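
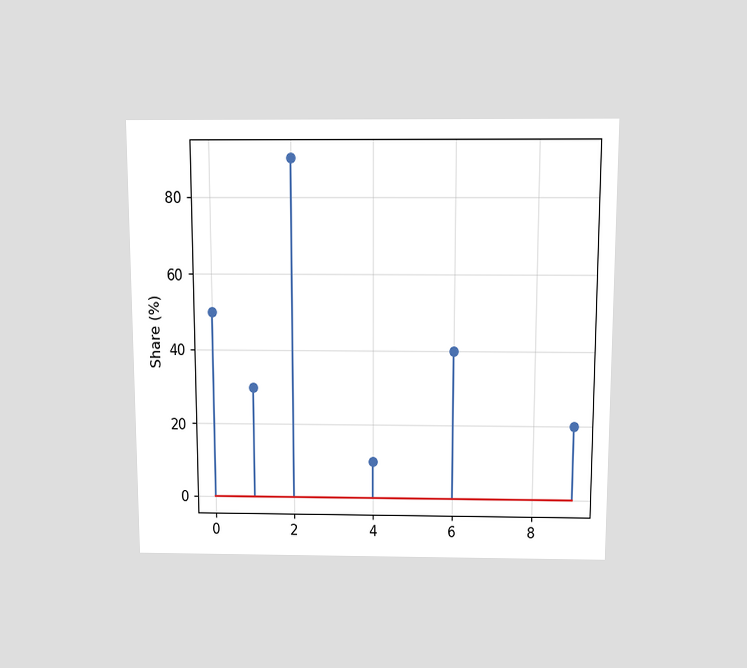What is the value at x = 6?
The chart is viewed slightly from above. The stem at x=6 reaches 40%.

40%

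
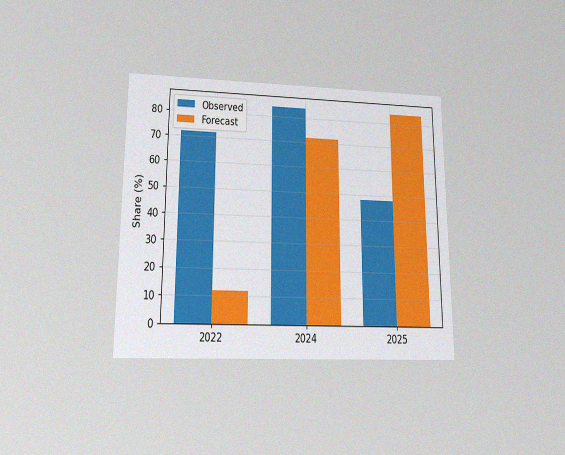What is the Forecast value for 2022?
The chart is viewed slightly from below, with some photo noise. The Forecast bar at 2022 reaches 12% on the y-axis.

12%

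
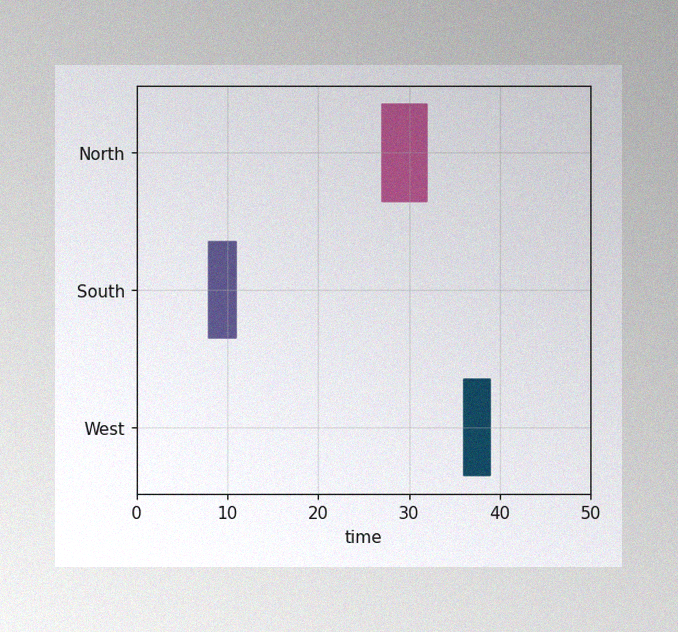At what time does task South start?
The image has some photo noise and uneven lighting. The South bar begins at t=8.

8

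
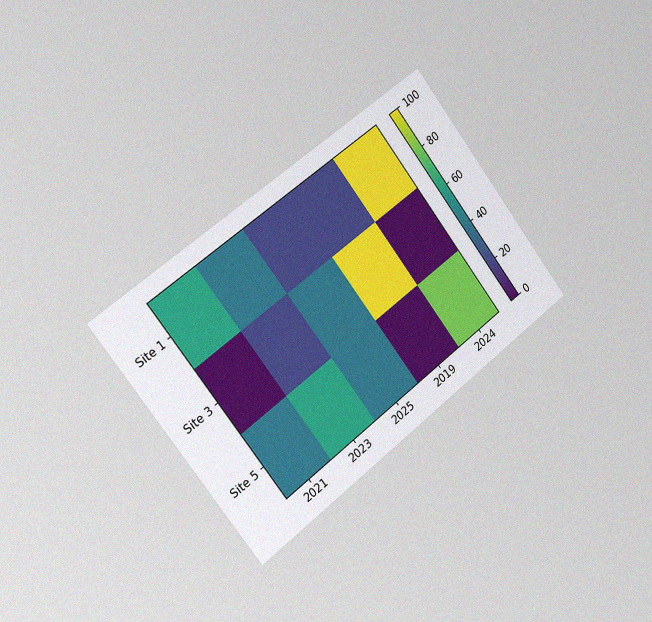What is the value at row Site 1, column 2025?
20

The chart is tilted about 37° counter-clockwise and viewed slightly from the left, with some photo noise. Matching cell (Site 1, 2025) against the colorbar gives 20.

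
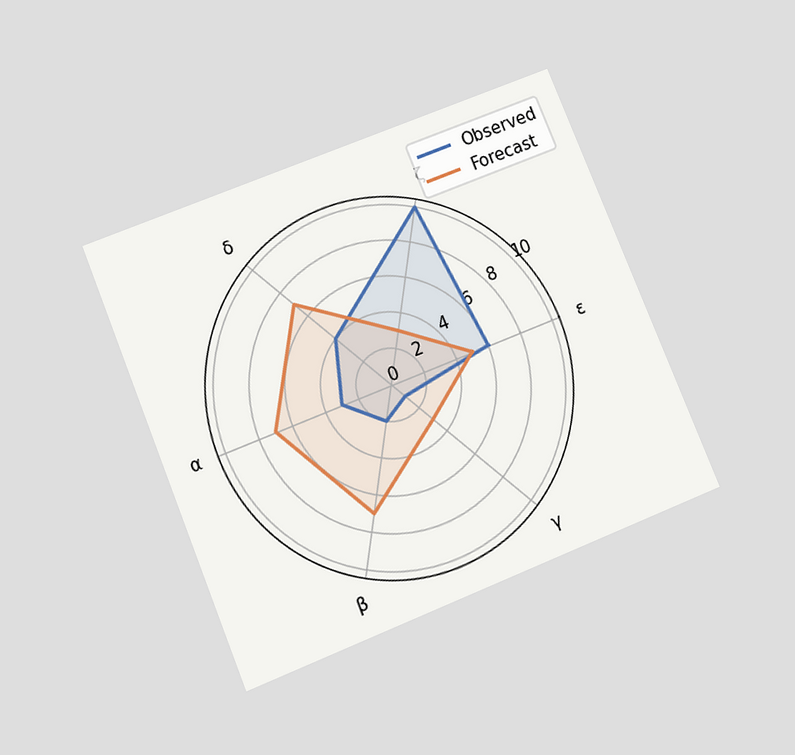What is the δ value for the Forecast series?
The chart is tilted about 22° counter-clockwise and viewed slightly from below. On the δ axis, Forecast reaches 7.

7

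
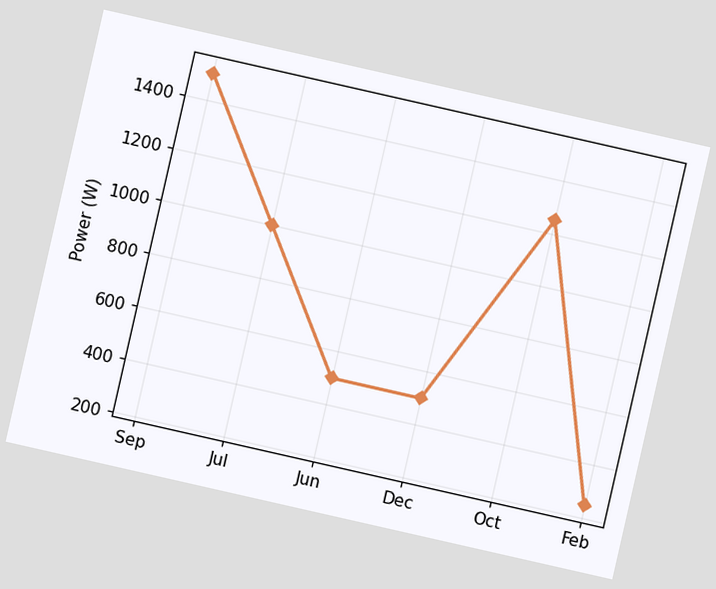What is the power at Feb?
250W

The chart is tilted about 13° clockwise. At Feb, the line is at 250W.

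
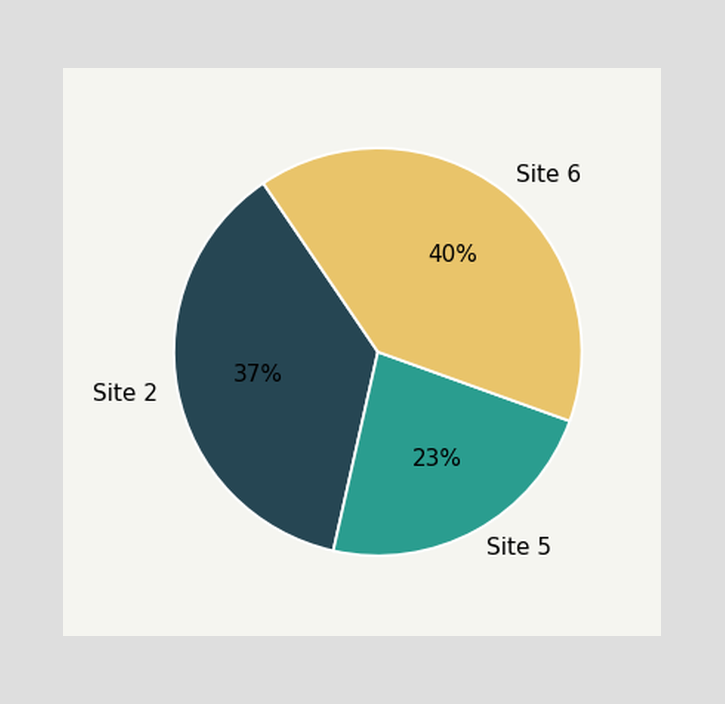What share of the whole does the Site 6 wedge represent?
40%

The Site 6 slice takes up 40% of the pie.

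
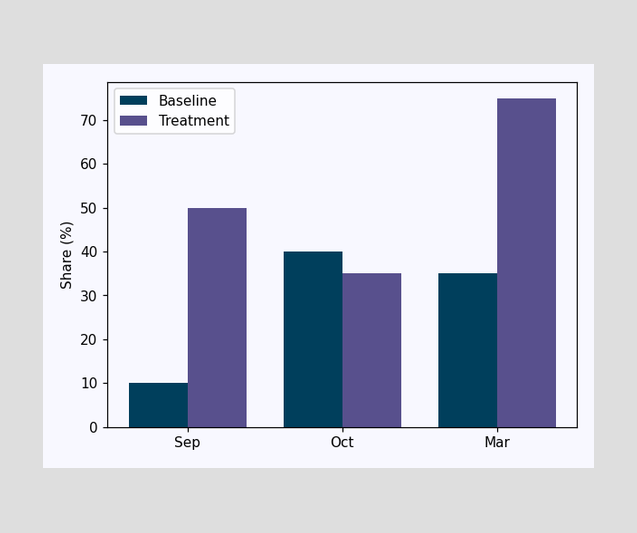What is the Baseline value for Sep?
The Baseline bar at Sep reaches 10% on the y-axis.

10%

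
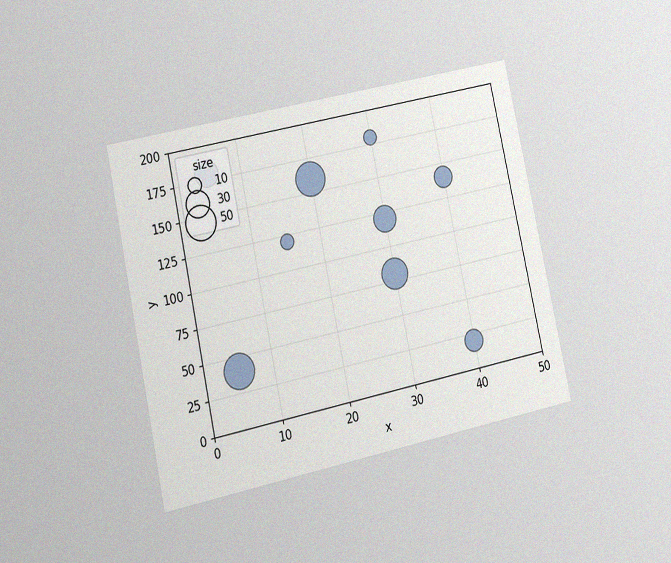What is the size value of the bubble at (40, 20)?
The chart is tilted about 12° counter-clockwise and viewed at a slight angle, with some photo noise. Matching the bubble at (40, 20) against the size legend gives 20.

20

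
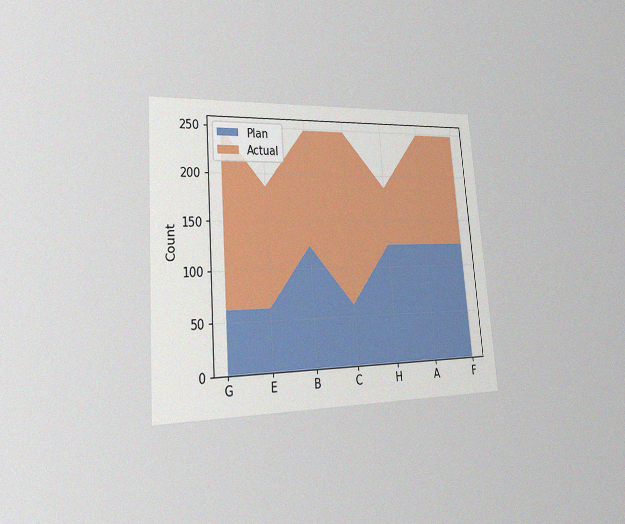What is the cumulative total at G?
The chart is tilted about 5° counter-clockwise and viewed slightly from the left, with some photo noise. The stacked total at G reaches 248.

248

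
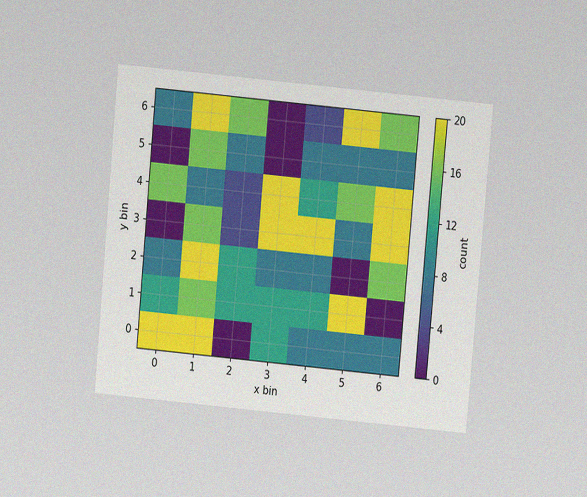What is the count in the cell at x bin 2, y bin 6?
16

The chart is tilted about 5° clockwise and viewed at a slight angle, with some photo noise. Matching the cell (2, 6) against the colorbar gives 16.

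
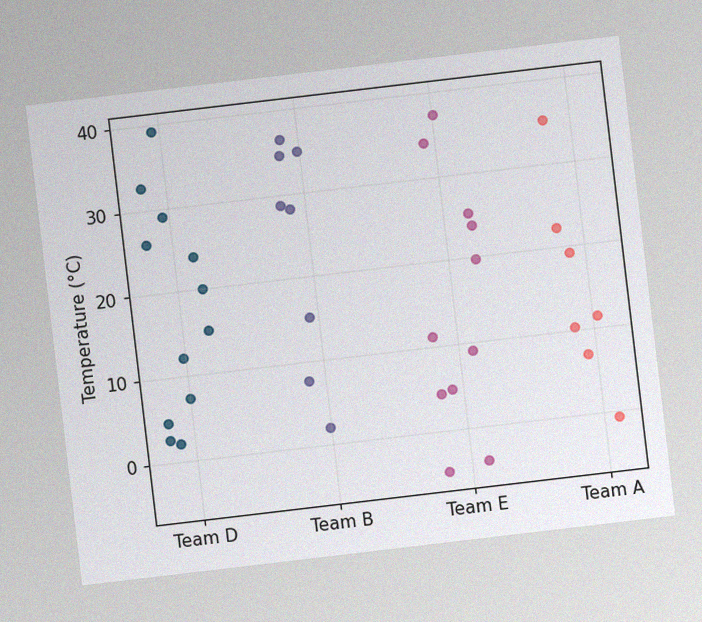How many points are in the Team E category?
The chart is tilted about 7° counter-clockwise, with some photo noise. Counting the markers in the Team E column gives 11.

11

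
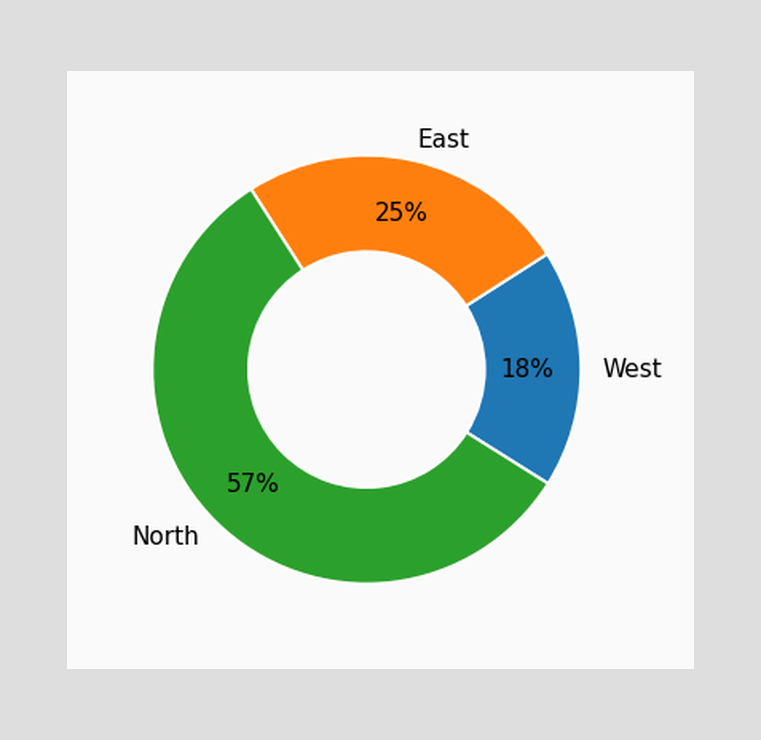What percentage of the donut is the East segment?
25%

The East segment takes up 25% of the ring.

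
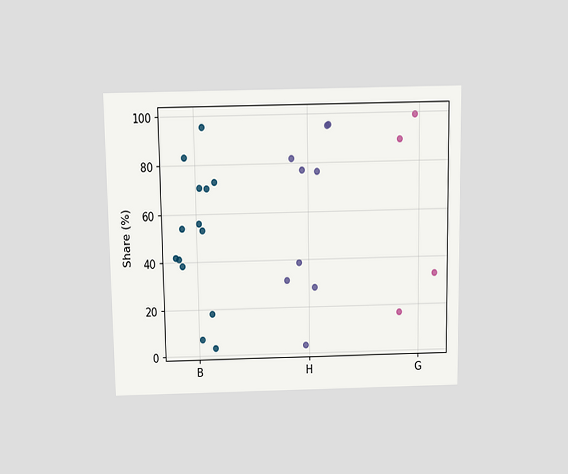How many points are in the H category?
The chart is viewed slightly from above. Counting the markers in the H column gives 9.

9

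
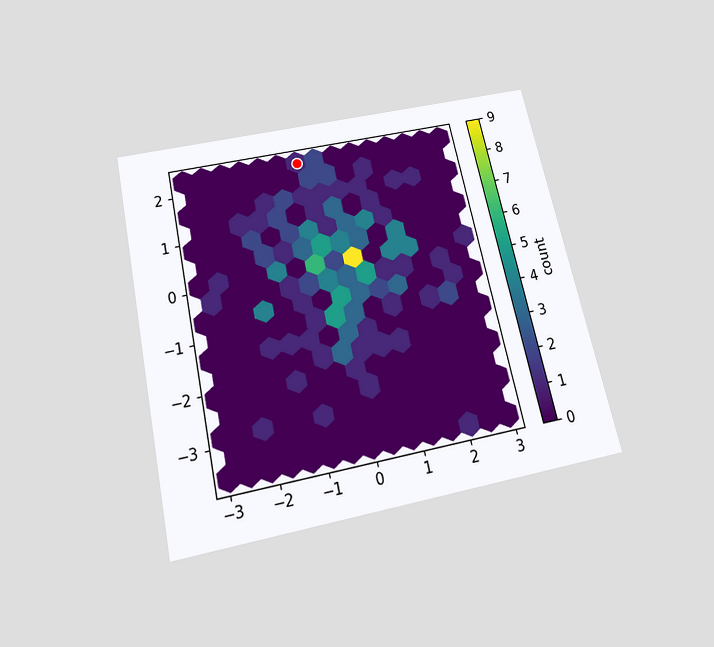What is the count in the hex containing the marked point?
1

The chart is tilted about 12° counter-clockwise and viewed slightly from below. The marked hex reads 1 on the colorbar.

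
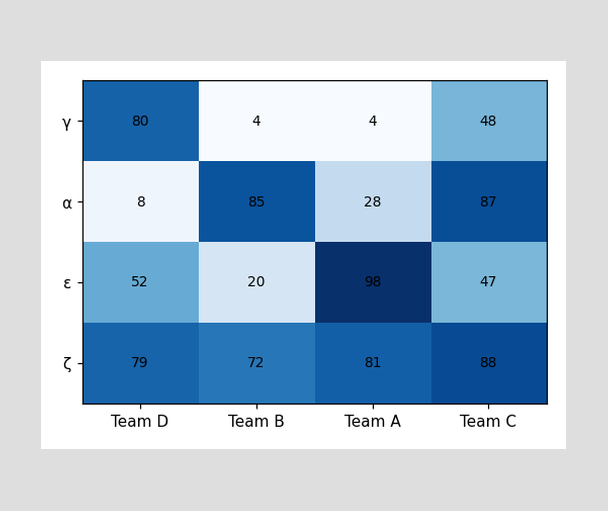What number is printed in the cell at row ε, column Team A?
98

The (ε, Team A) cell reads 98.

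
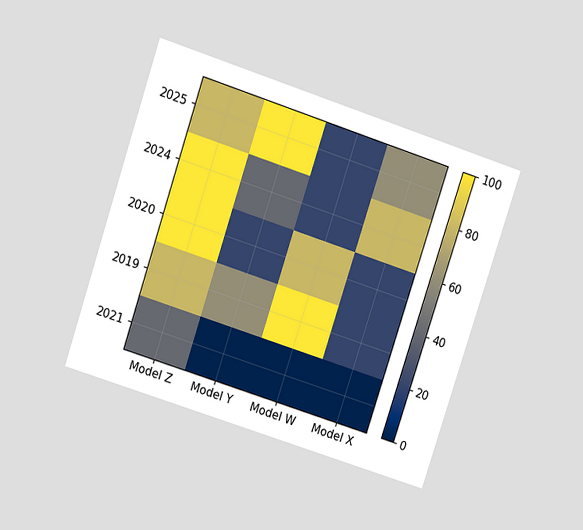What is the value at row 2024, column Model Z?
100

The chart is tilted about 18° clockwise and viewed at a slight angle. Matching cell (2024, Model Z) against the colorbar gives 100.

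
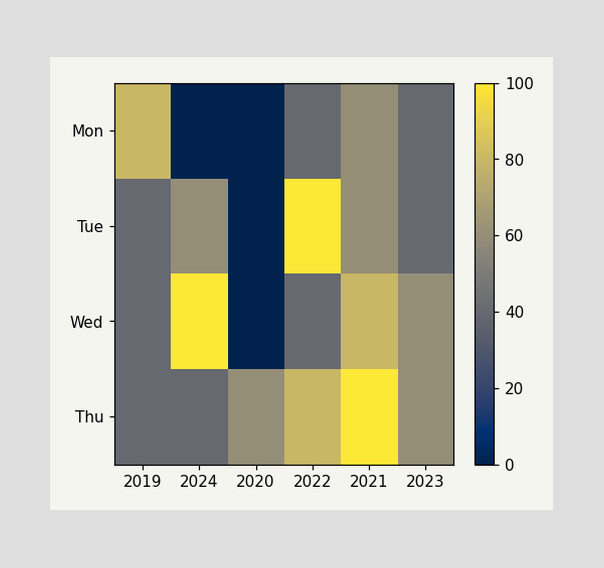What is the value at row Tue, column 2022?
Matching cell (Tue, 2022) against the colorbar gives 100.

100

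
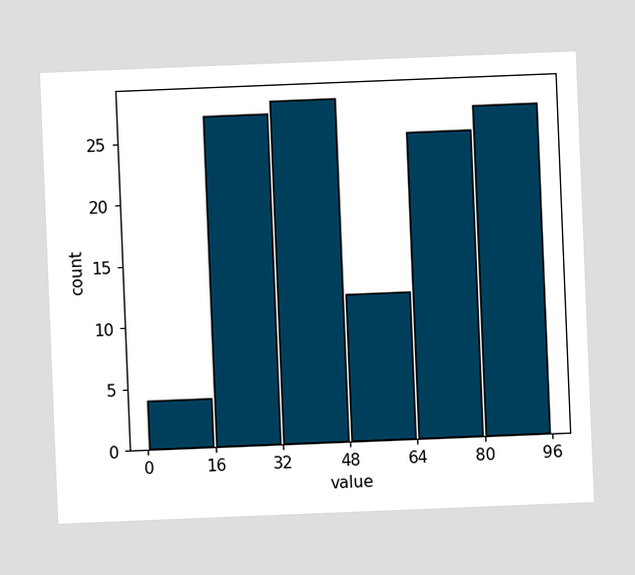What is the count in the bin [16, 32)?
The chart is tilted about 2° counter-clockwise. The [16, 32) bin has height 27.

27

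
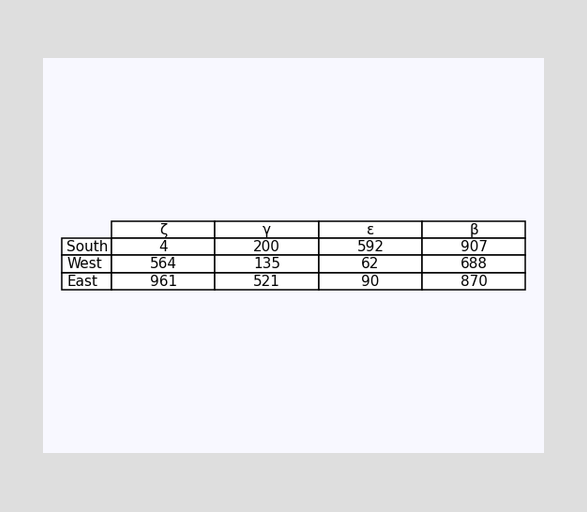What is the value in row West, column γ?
The (West, γ) cell reads 135.

135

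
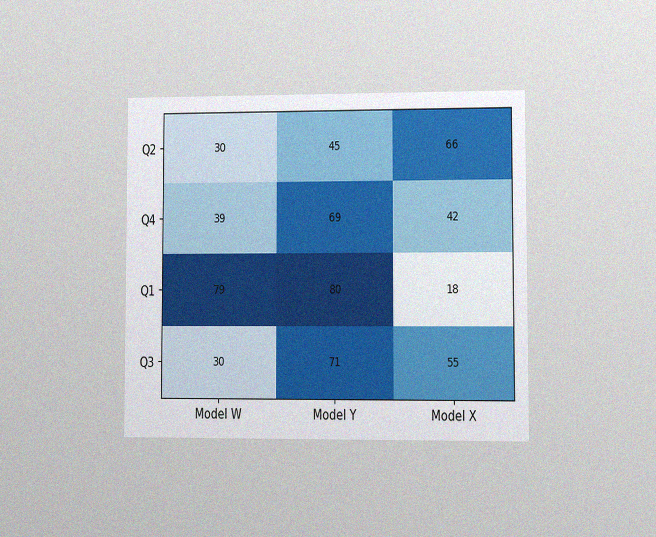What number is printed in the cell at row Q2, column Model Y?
45

The chart is viewed at a slight angle, with some photo noise. The (Q2, Model Y) cell reads 45.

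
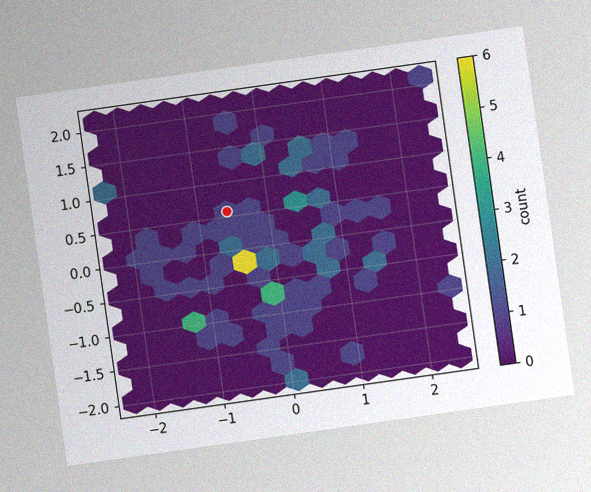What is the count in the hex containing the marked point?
1

The chart is tilted about 8° counter-clockwise, with some photo noise. The marked hex reads 1 on the colorbar.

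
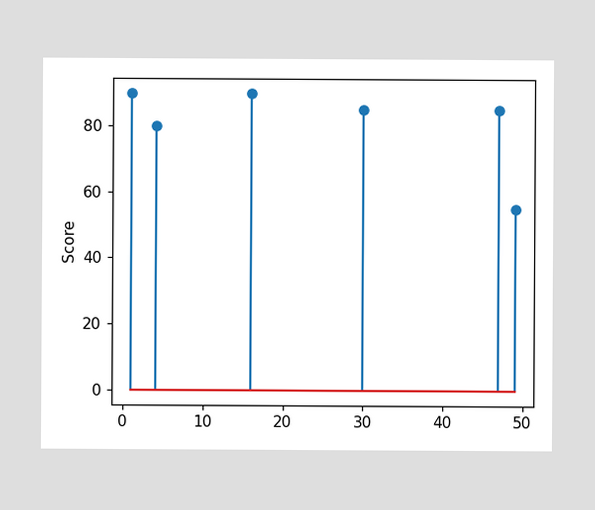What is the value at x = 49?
55

The stem at x=49 reaches 55.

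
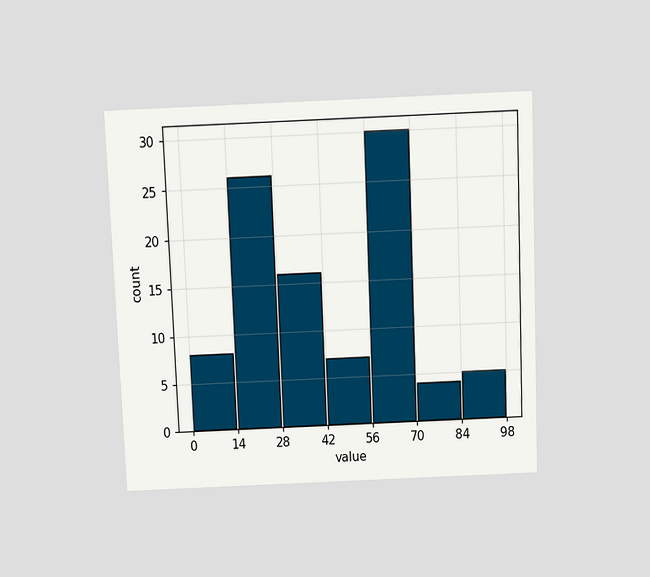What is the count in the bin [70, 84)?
The chart is tilted about 2° counter-clockwise and viewed slightly from above. The [70, 84) bin has height 4.

4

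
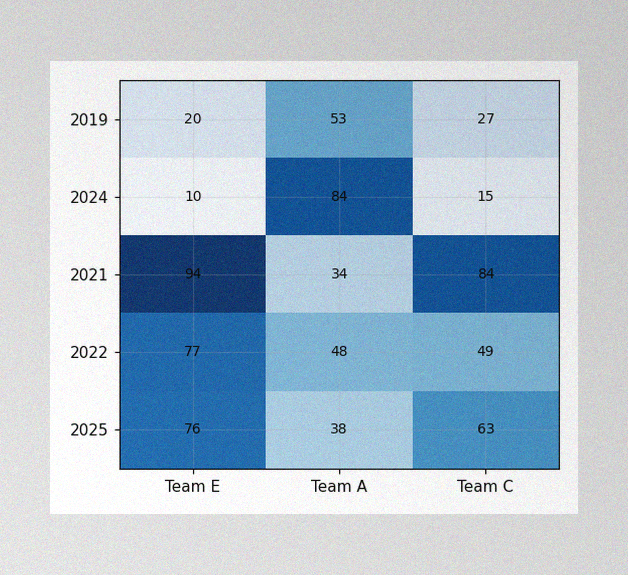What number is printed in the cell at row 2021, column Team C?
The image has some photo noise and uneven lighting. The (2021, Team C) cell reads 84.

84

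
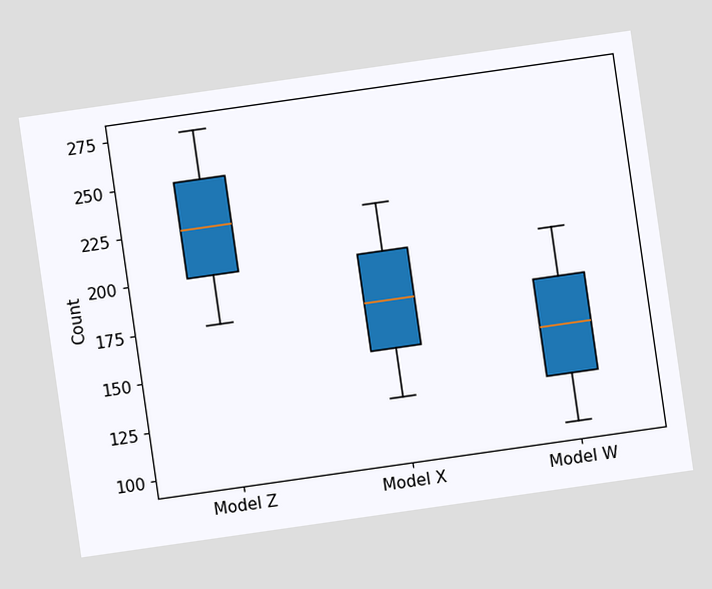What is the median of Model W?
150

The chart is tilted about 8° counter-clockwise. The median line in the Model W box sits at 150.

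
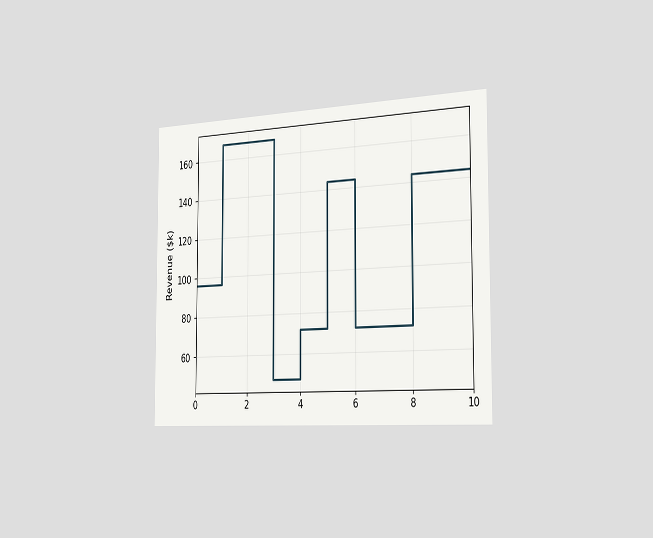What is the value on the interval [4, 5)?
$72k

The chart is viewed slightly from the right. On [4, 5) the step sits at $72k.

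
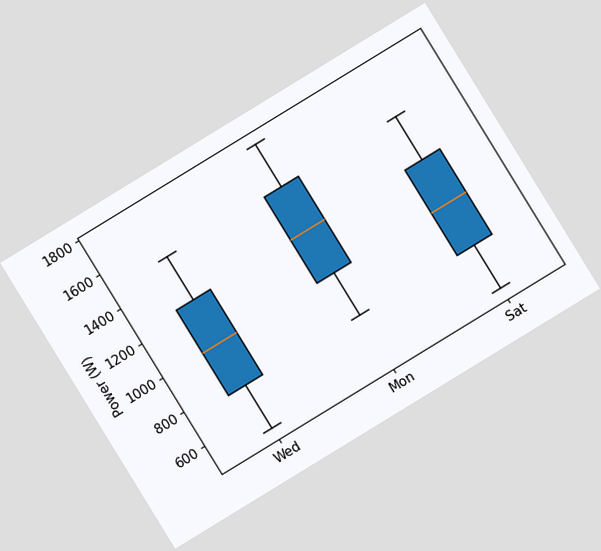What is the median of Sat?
1000W

The chart is tilted about 31° counter-clockwise. The median line in the Sat box sits at 1000W.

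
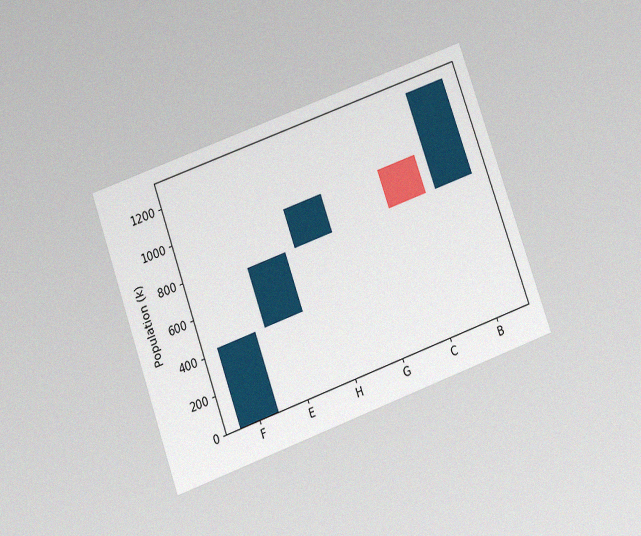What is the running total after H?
The chart is tilted about 20° counter-clockwise and viewed slightly from below, with some photo noise. After H the running total reaches 954k.

954k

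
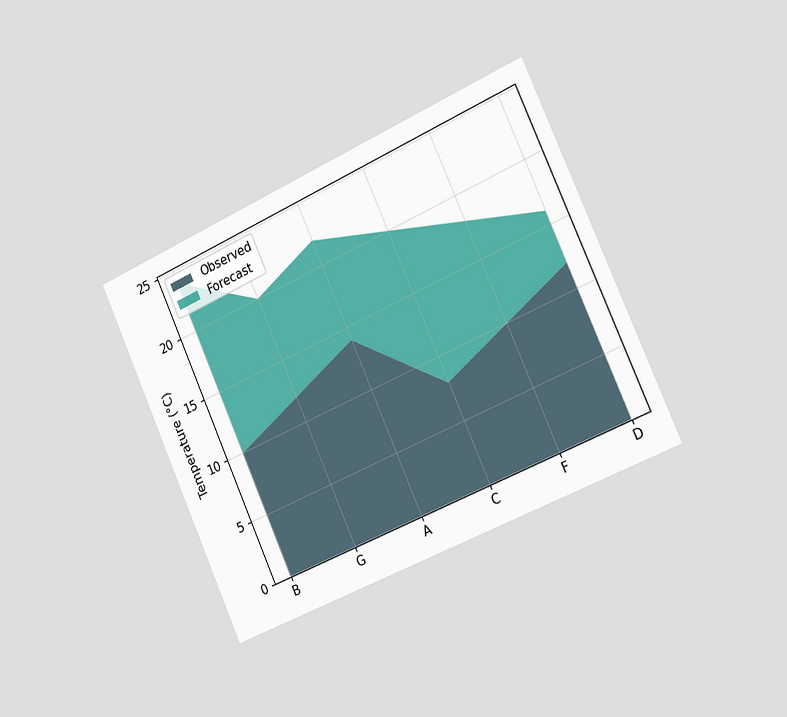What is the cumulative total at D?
The chart is tilted about 24° counter-clockwise and viewed slightly from the right. The stacked total at D reaches 16°C.

16°C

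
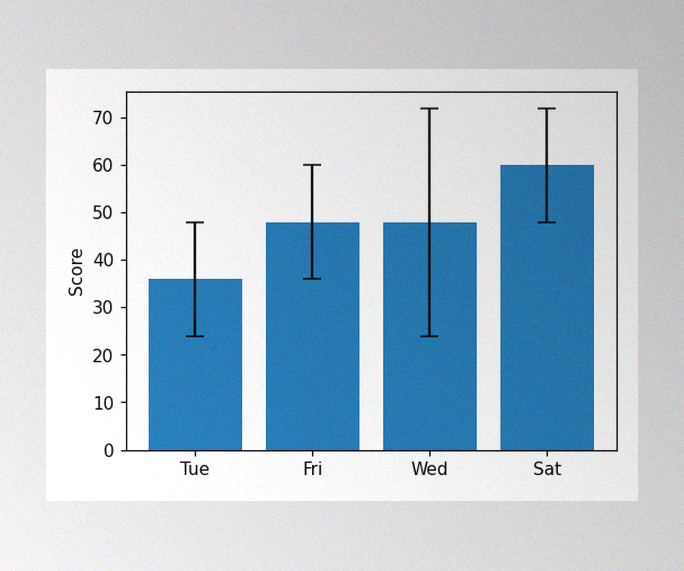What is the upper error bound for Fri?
The image has some photo noise and uneven lighting. The Fri bar's upper whisker reaches 60.

60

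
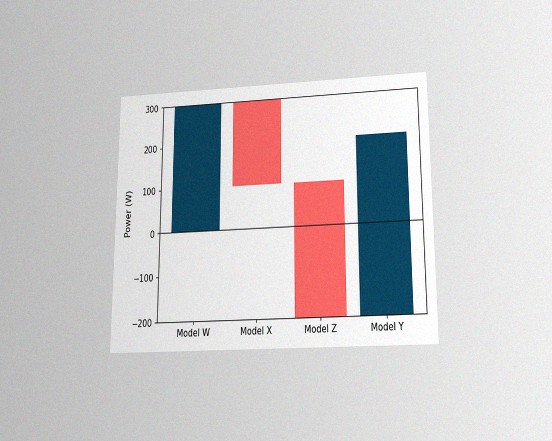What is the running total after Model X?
The chart is viewed slightly from below, with some photo noise. After Model X the running total reaches 100W.

100W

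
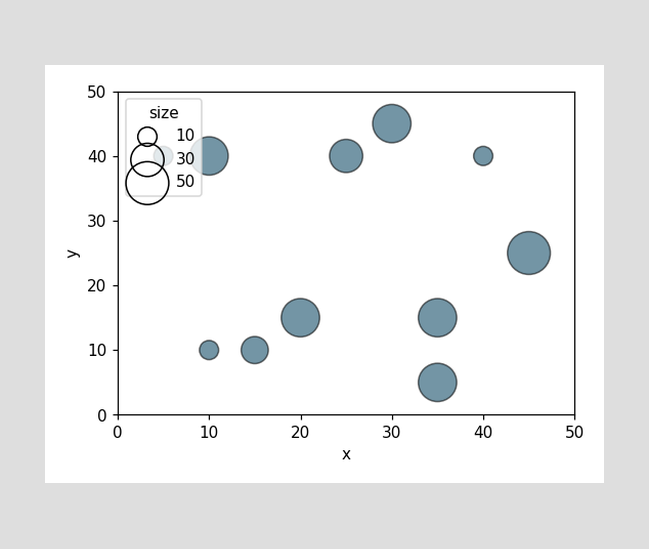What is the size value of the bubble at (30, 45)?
40

Matching the bubble at (30, 45) against the size legend gives 40.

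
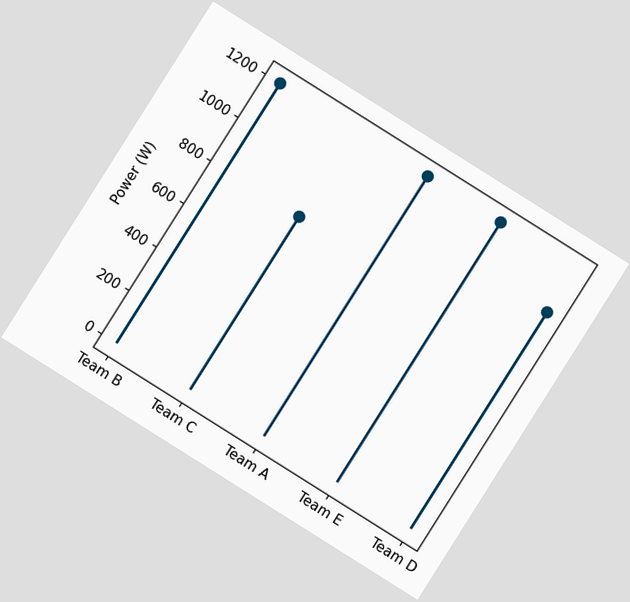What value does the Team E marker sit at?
1200W

The chart is tilted about 32° clockwise. The Team E marker sits at 1200W.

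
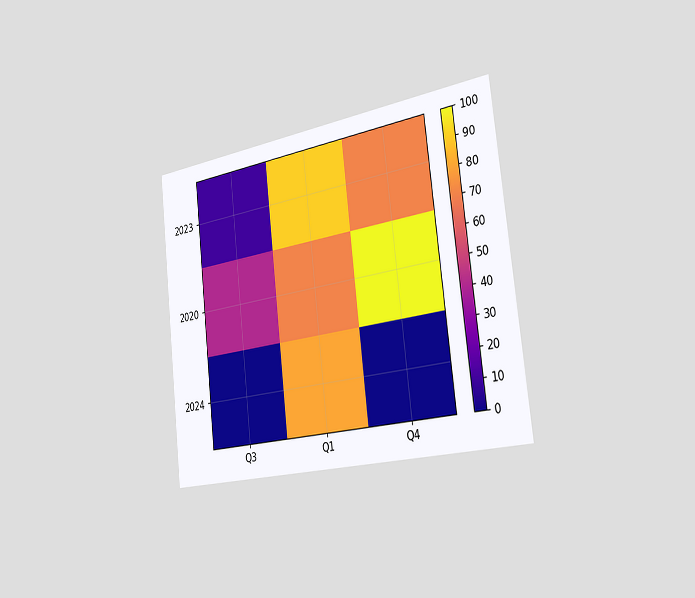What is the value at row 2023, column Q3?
10

The chart is tilted about 7° counter-clockwise and viewed slightly from the right. Matching cell (2023, Q3) against the colorbar gives 10.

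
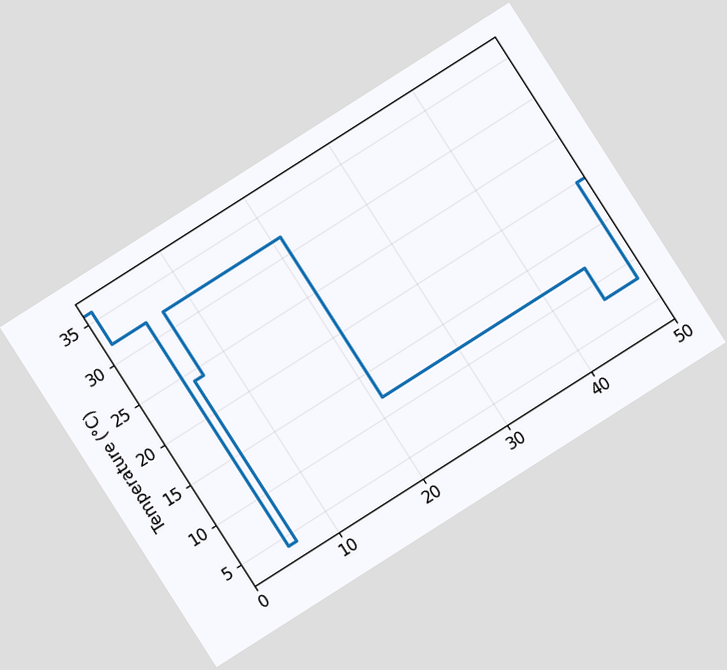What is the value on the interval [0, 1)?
The chart is tilted about 33° counter-clockwise. On [0, 1) the step sits at 36°C.

36°C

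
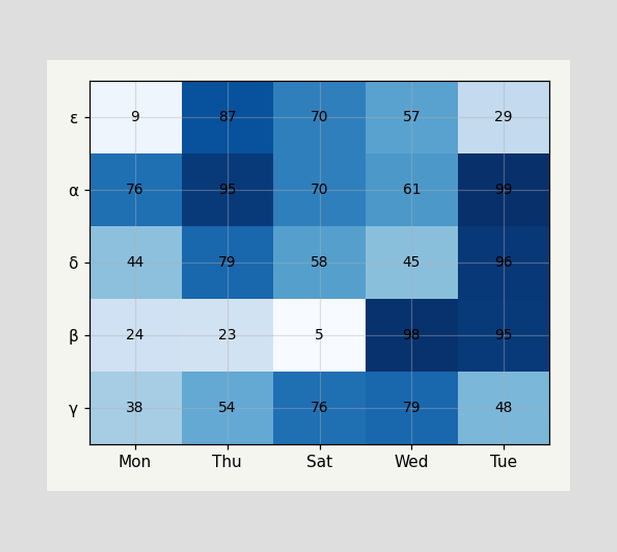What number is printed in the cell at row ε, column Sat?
The (ε, Sat) cell reads 70.

70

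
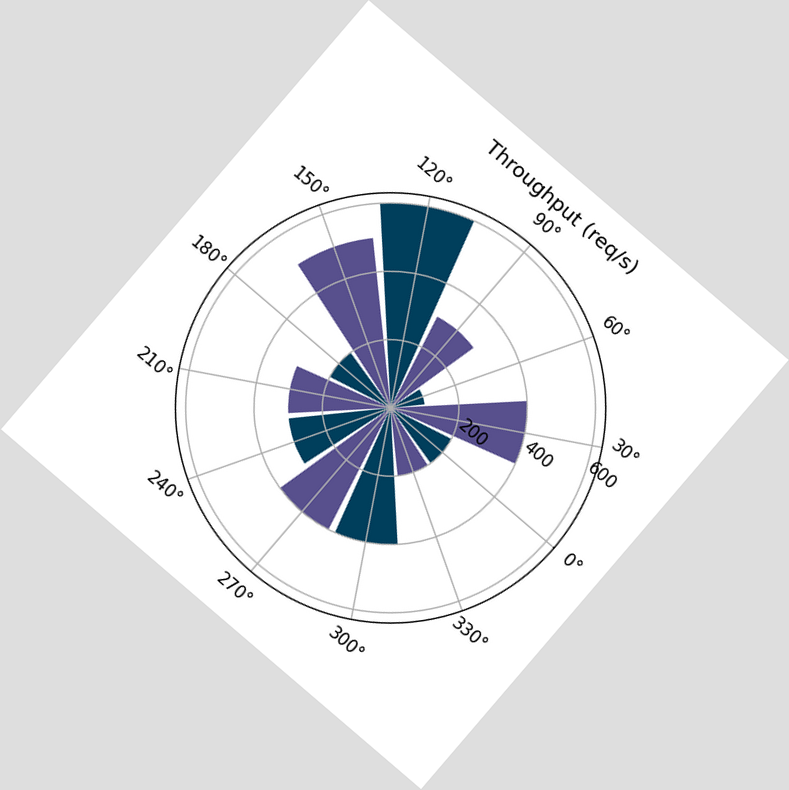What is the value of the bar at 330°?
200req/s

The chart is tilted about 41° clockwise. The bar at 330° reaches 200req/s on the radial axis.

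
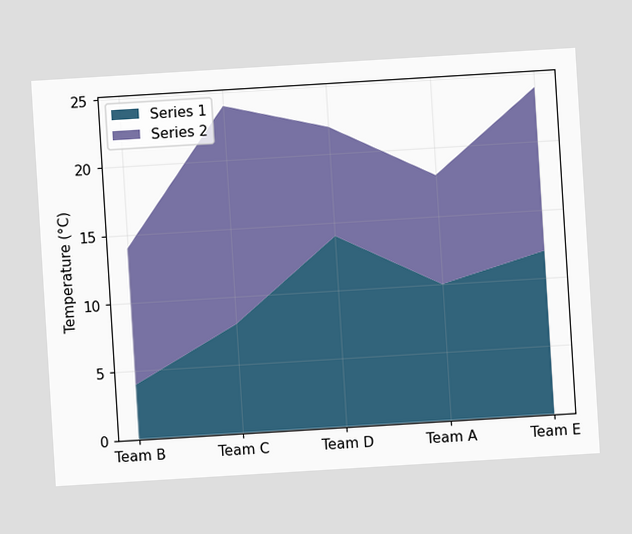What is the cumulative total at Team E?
The chart is tilted about 3° counter-clockwise. The stacked total at Team E reaches 24°C.

24°C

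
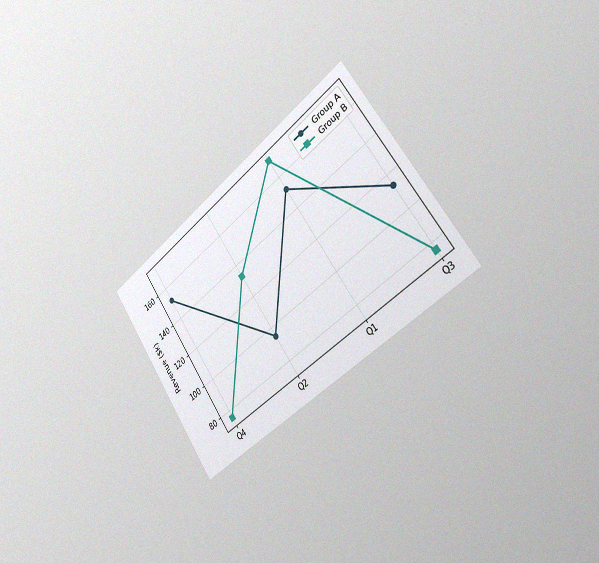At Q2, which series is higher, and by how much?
Group B, by $38k

The chart is tilted about 36° counter-clockwise and viewed slightly from the right, with some photo noise. At Q2, Group B sits above the other line by $38k.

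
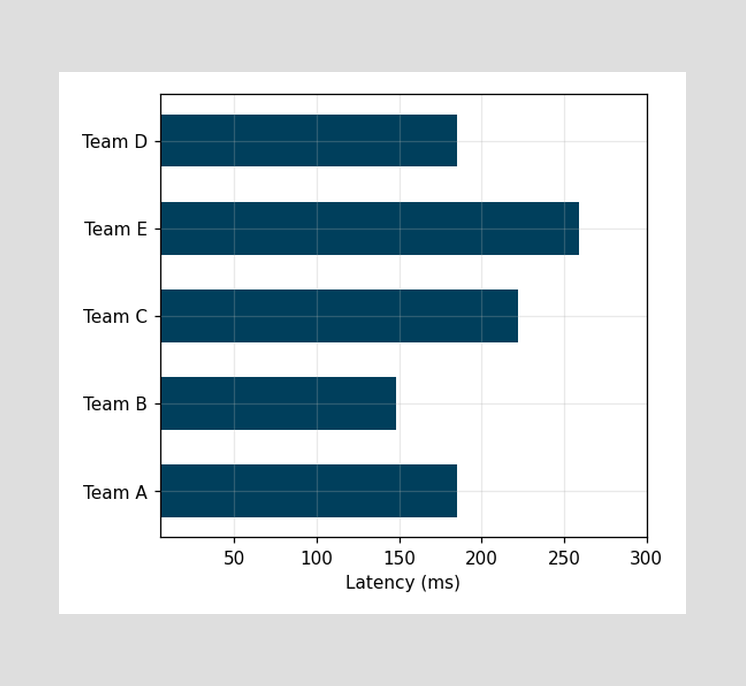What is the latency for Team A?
Reading along the chart's x-axis, the Team A bar reaches 185ms.

185ms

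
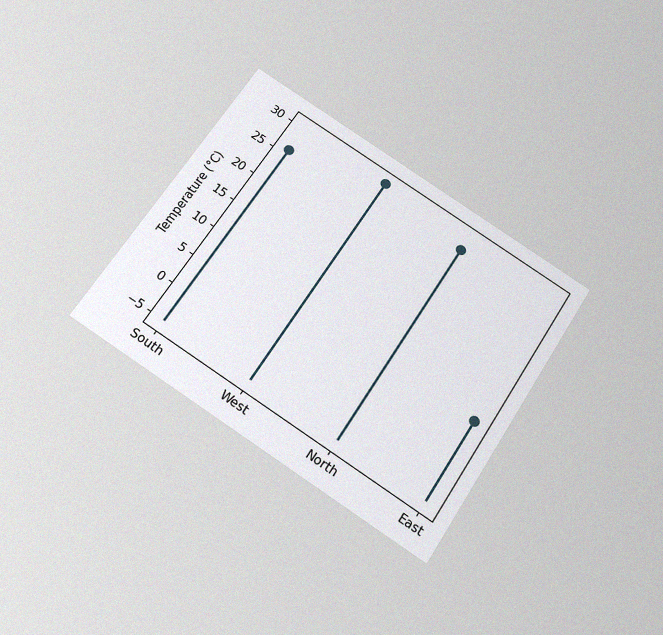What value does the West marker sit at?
The chart is tilted about 32° clockwise and viewed slightly from below, with some photo noise. The West marker sits at 30°C.

30°C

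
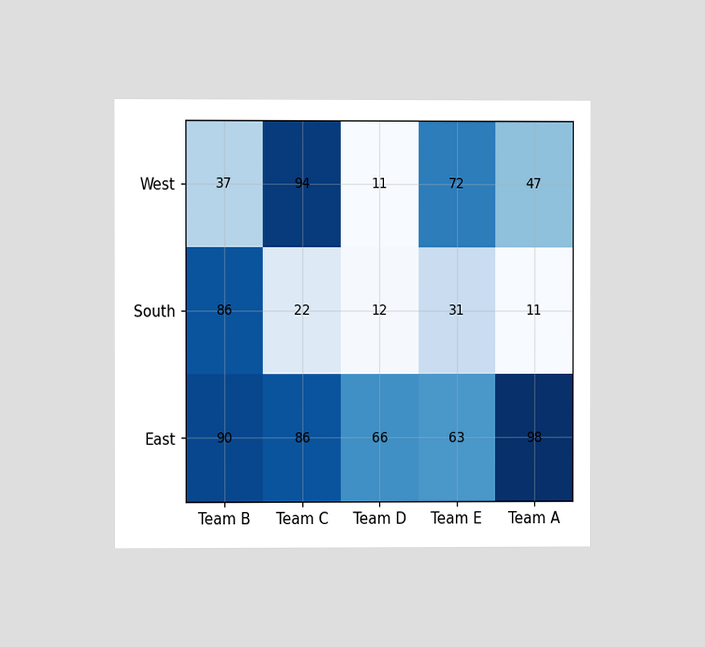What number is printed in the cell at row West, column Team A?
The chart is viewed at a slight angle. The (West, Team A) cell reads 47.

47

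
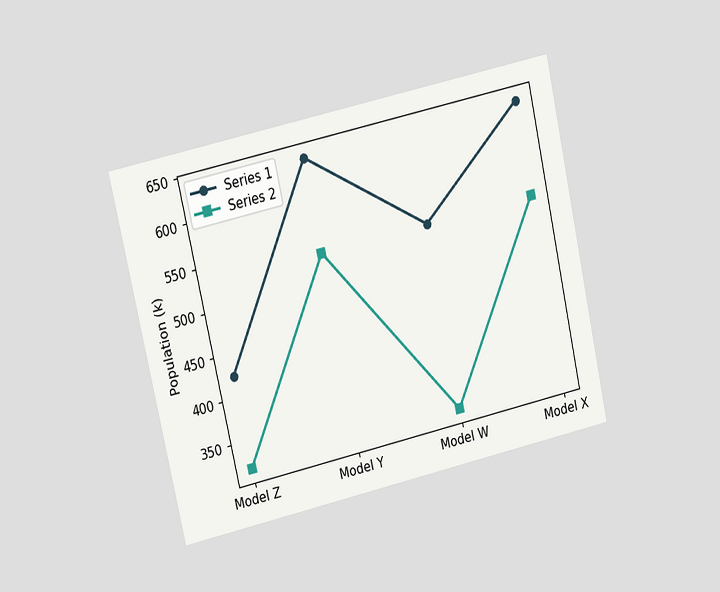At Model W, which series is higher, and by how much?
The chart is tilted about 13° counter-clockwise and viewed at a slight angle. At Model W, Series 1 sits above the other line by 212k.

Series 1, by 212k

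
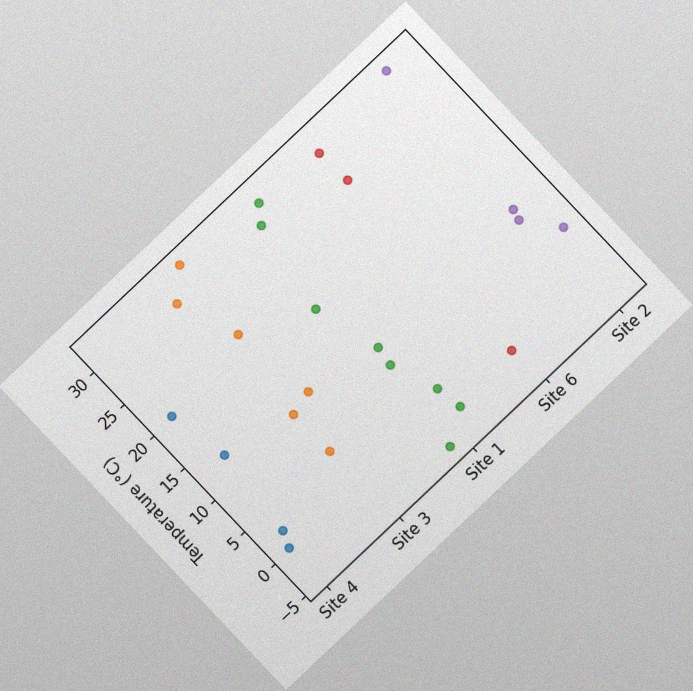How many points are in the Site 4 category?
The chart is tilted about 43° counter-clockwise, with some photo noise. Counting the markers in the Site 4 column gives 4.

4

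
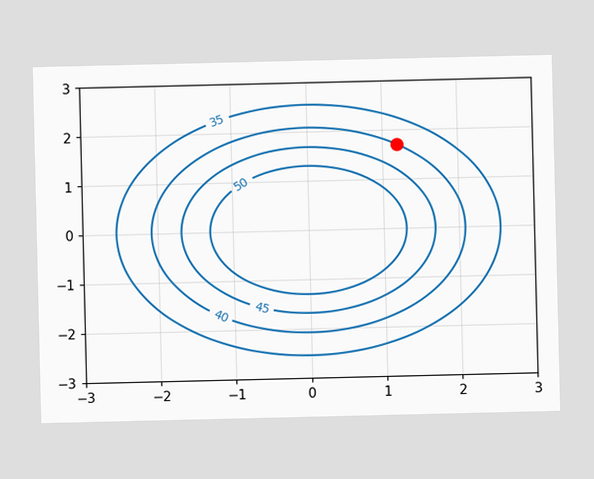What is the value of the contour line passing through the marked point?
40

The marked point sits on the contour labelled 40.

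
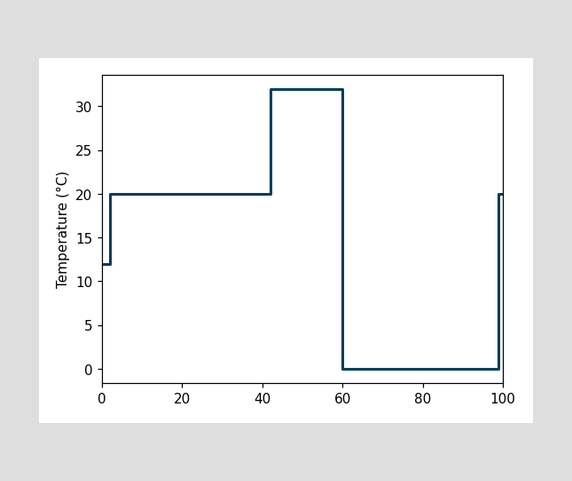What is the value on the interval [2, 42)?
20°C

On [2, 42) the step sits at 20°C.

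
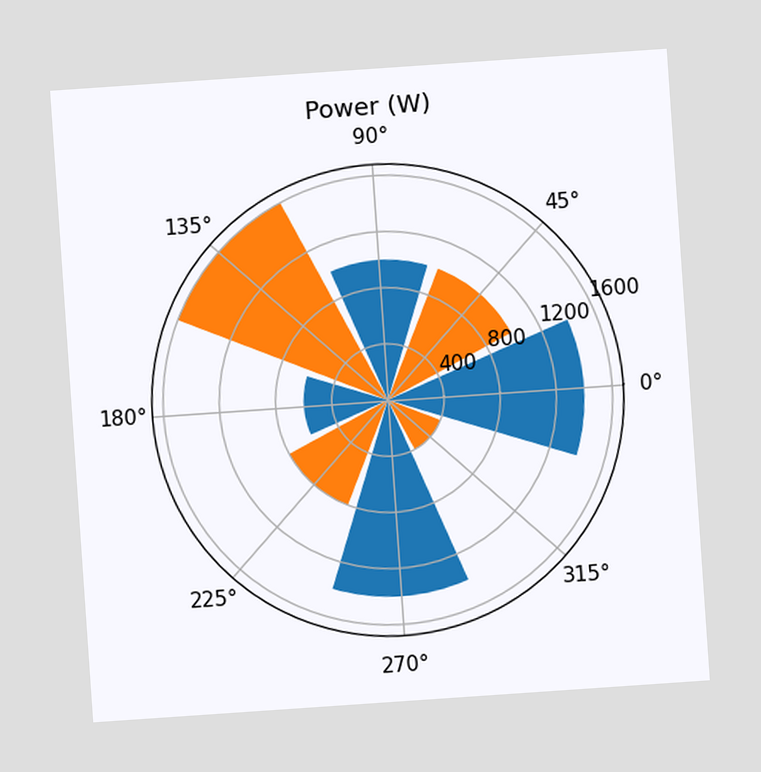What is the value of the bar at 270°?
1400W

The chart is tilted about 4° counter-clockwise. The bar at 270° reaches 1400W on the radial axis.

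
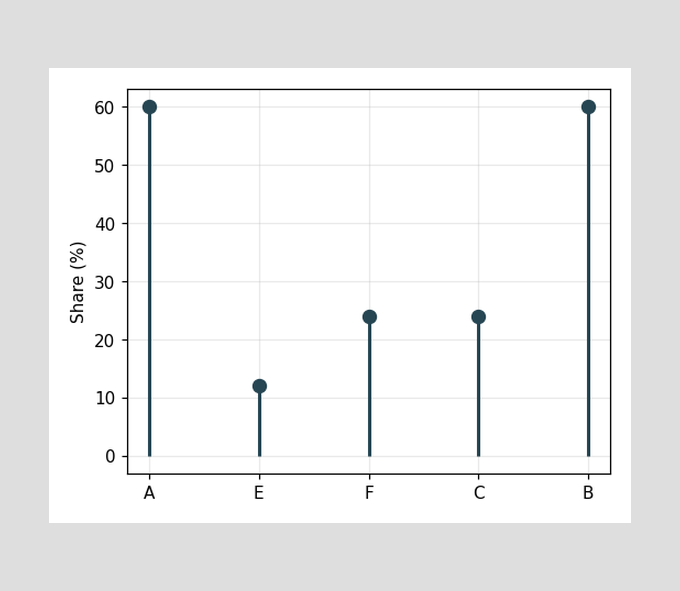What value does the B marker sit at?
60%

The B marker sits at 60%.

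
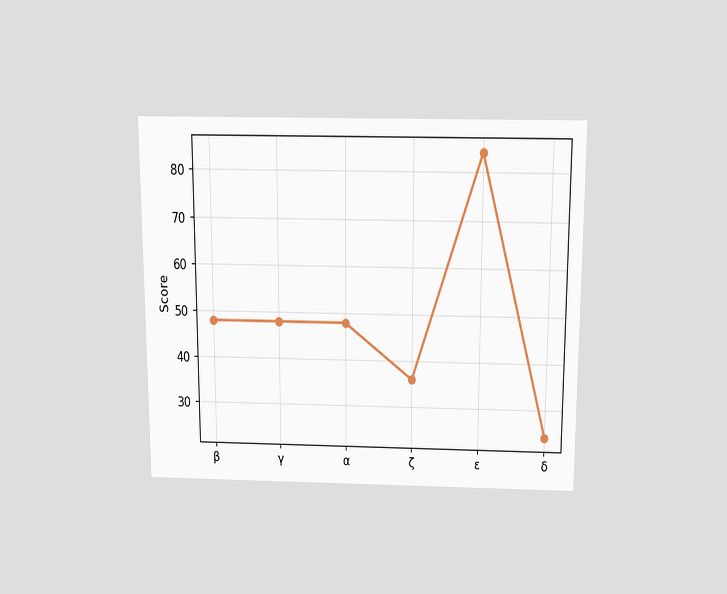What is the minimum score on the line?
The chart is viewed slightly from above. The lowest point is at δ, and reading across to the y-axis gives 24.

24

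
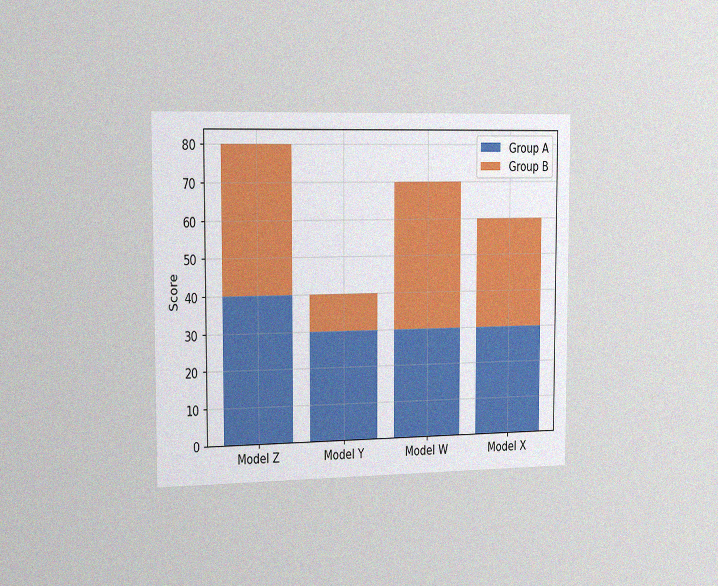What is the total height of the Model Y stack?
40

The chart is viewed slightly from the left, with some photo noise. The Model Y stack's top reaches 40 on the y-axis.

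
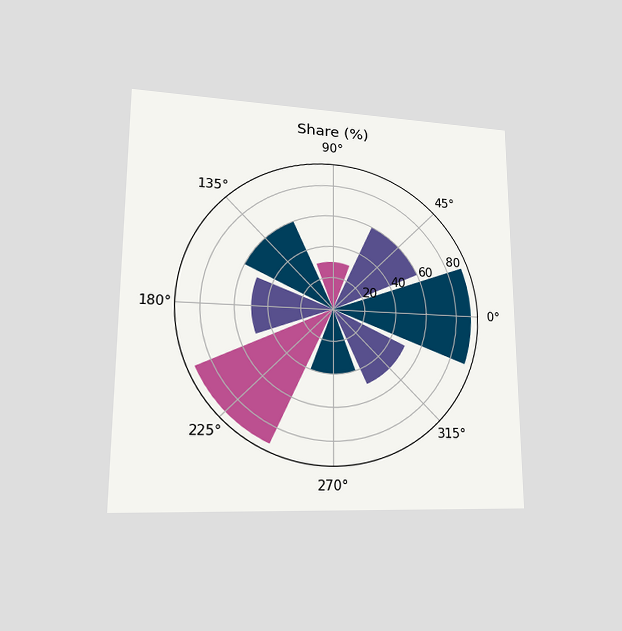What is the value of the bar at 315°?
The chart is viewed at a slight angle. The bar at 315° reaches 50% on the radial axis.

50%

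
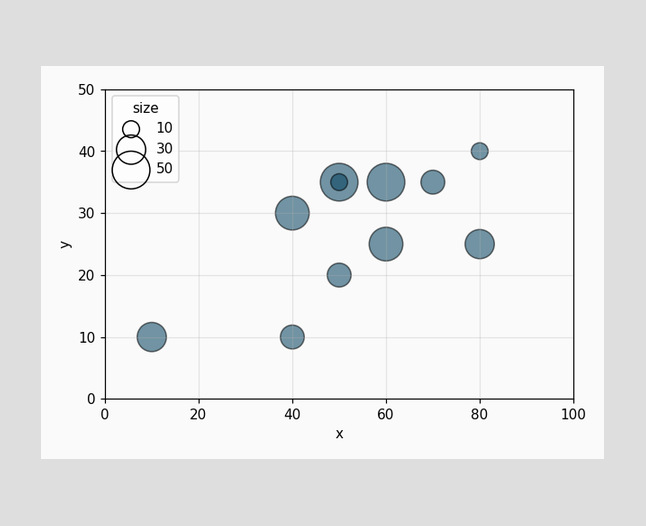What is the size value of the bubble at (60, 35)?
50

Matching the bubble at (60, 35) against the size legend gives 50.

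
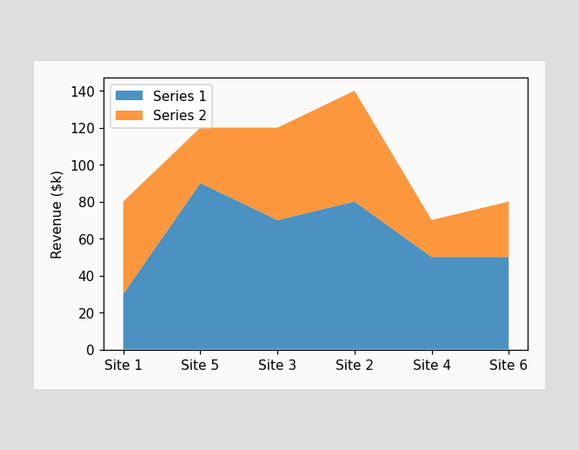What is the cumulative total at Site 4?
$70k

The stacked total at Site 4 reaches $70k.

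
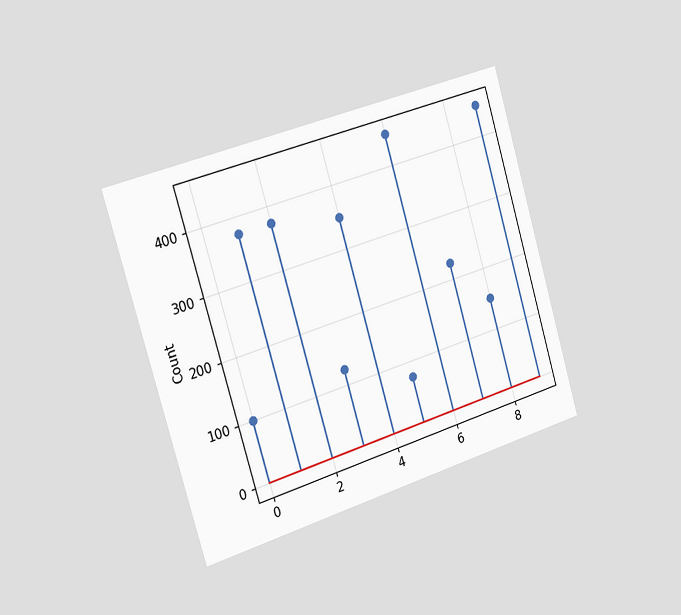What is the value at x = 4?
350

The chart is tilted about 17° counter-clockwise and viewed slightly from the left. The stem at x=4 reaches 350.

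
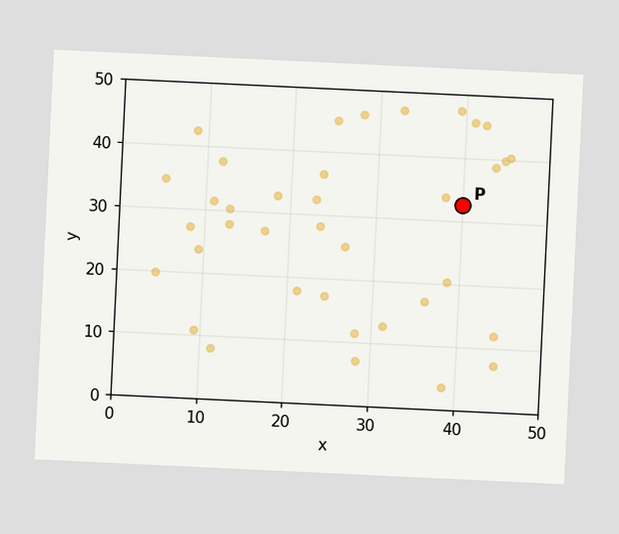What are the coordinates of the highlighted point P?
The chart is tilted about 3° clockwise. Following the gridlines from P to each axis, P sits at (40, 32.5).

(40, 32.5)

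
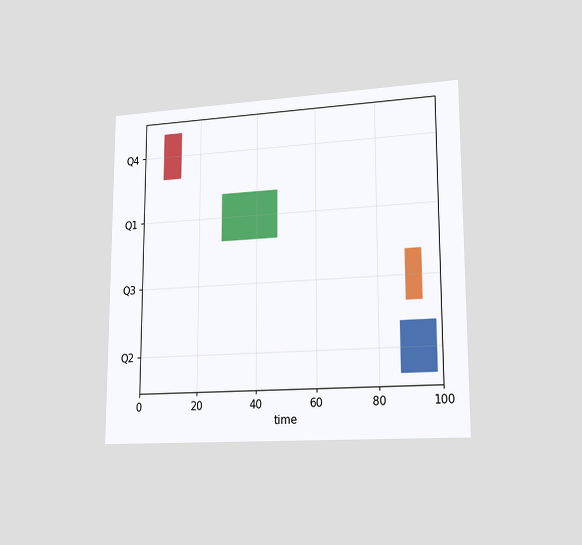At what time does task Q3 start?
89

The chart is viewed slightly from the right. The Q3 bar begins at t=89.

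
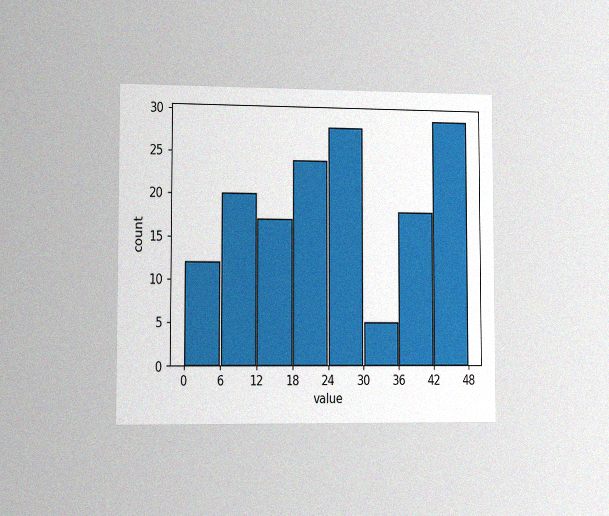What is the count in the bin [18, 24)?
24

The chart is viewed slightly from the left, with some photo noise. The [18, 24) bin has height 24.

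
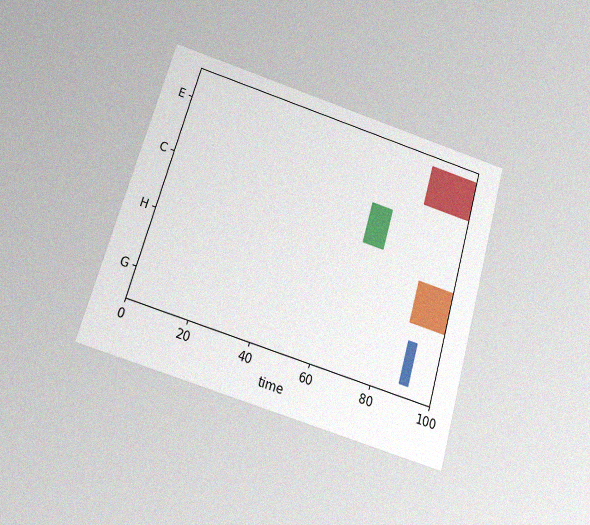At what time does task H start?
88

The chart is tilted about 16° clockwise and viewed slightly from below, with some photo noise. The H bar begins at t=88.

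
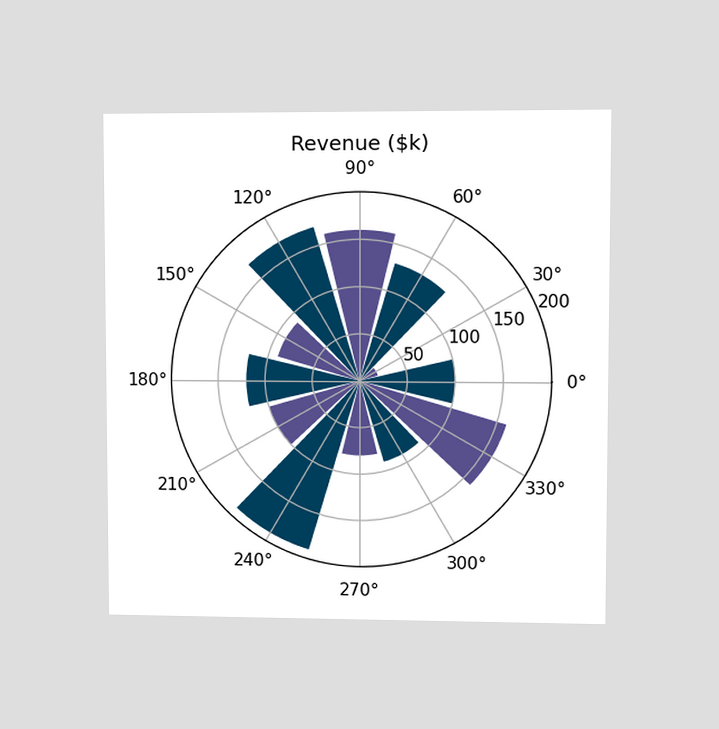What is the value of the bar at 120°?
$170k

The chart is viewed at a slight angle. The bar at 120° reaches $170k on the radial axis.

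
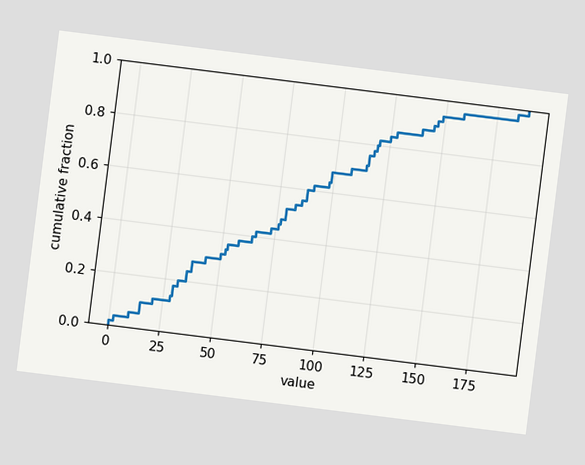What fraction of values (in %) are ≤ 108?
The chart is tilted about 7° clockwise. At x=108 the ECDF step is at 70%.

70%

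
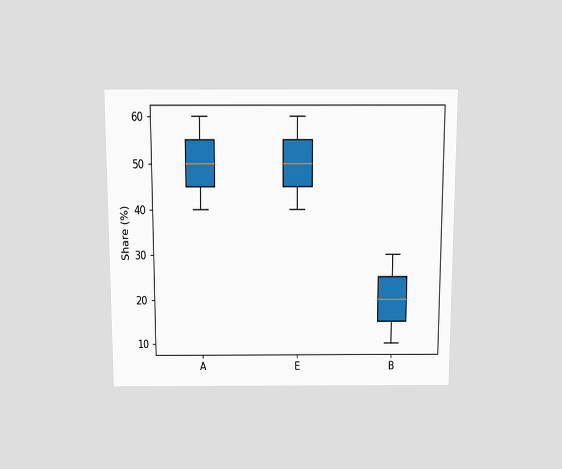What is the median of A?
The chart is viewed slightly from above. The median line in the A box sits at 50%.

50%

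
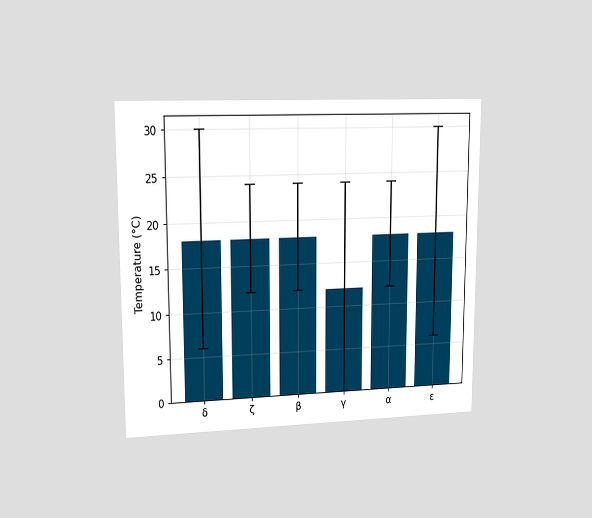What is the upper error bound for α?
The chart is viewed at a slight angle. The α bar's upper whisker reaches 24°C.

24°C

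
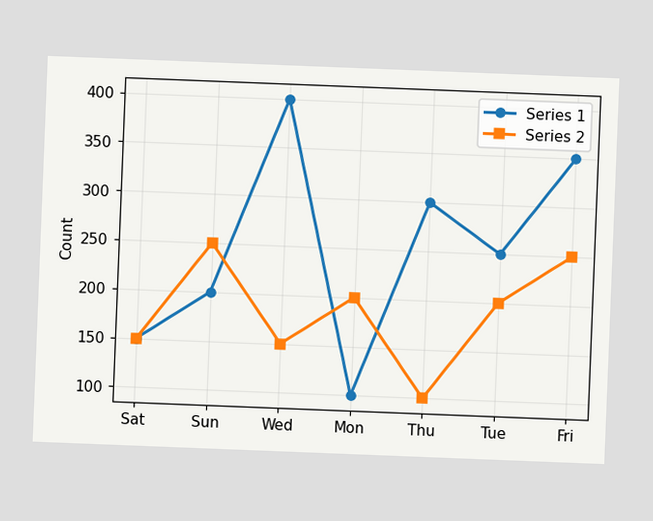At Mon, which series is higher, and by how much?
The chart is tilted about 2° clockwise. At Mon, Series 2 sits above the other line by 100.

Series 2, by 100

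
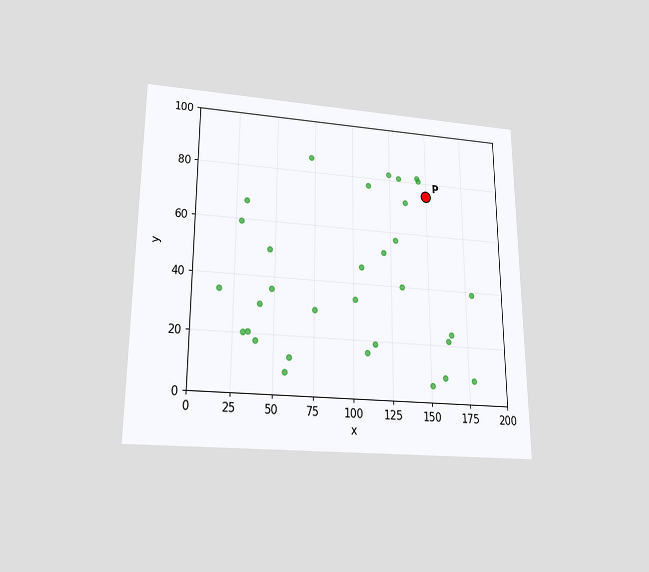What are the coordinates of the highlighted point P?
(150, 75)

The chart is viewed slightly from below. Following the gridlines from P to each axis, P sits at (150, 75).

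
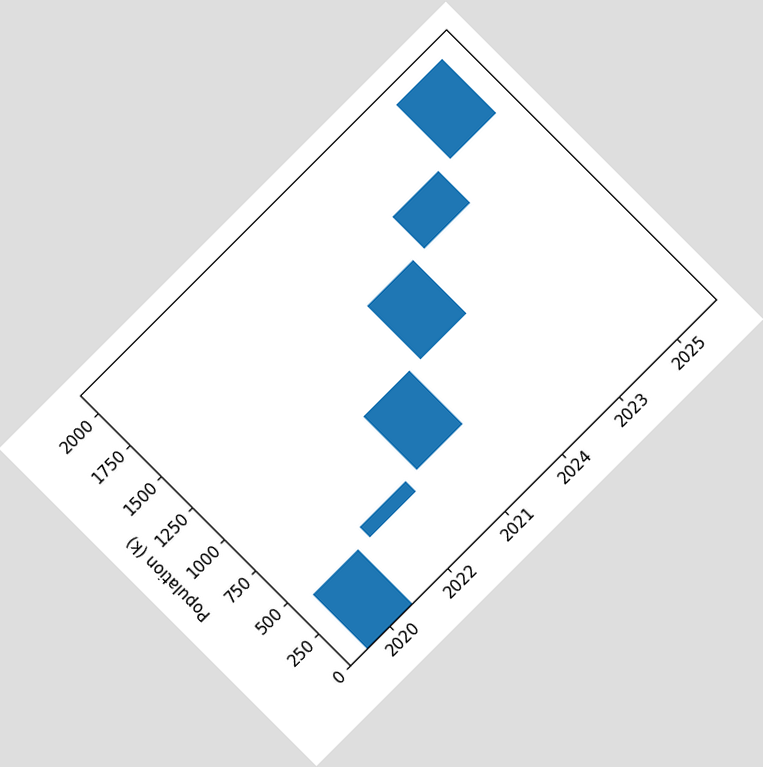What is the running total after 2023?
1615k

The chart is tilted about 45° counter-clockwise. After 2023 the running total reaches 1615k.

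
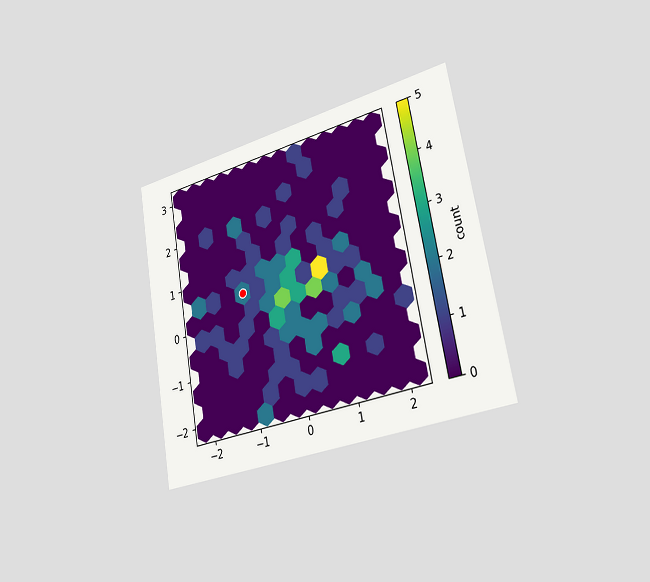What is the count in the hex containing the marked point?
The chart is tilted about 10° counter-clockwise and viewed slightly from the right. The marked hex reads 2 on the colorbar.

2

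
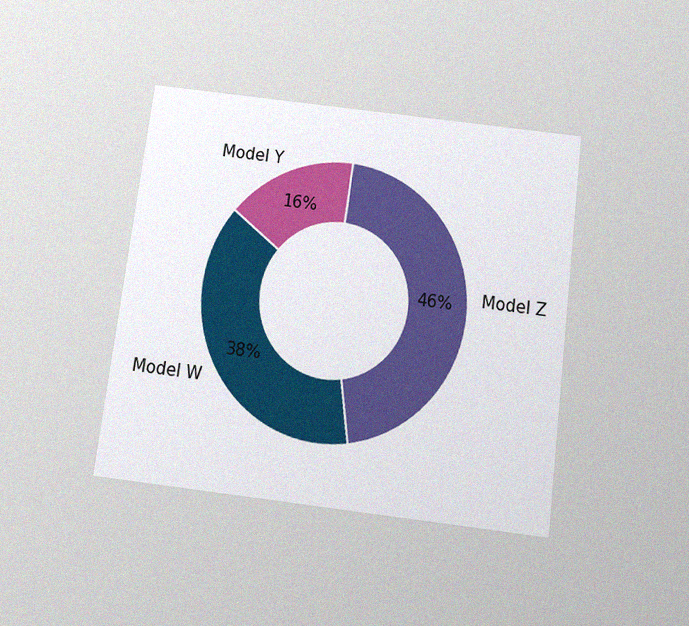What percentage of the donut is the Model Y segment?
The chart is tilted about 7° clockwise and viewed slightly from below, with some photo noise. The Model Y segment takes up 16% of the ring.

16%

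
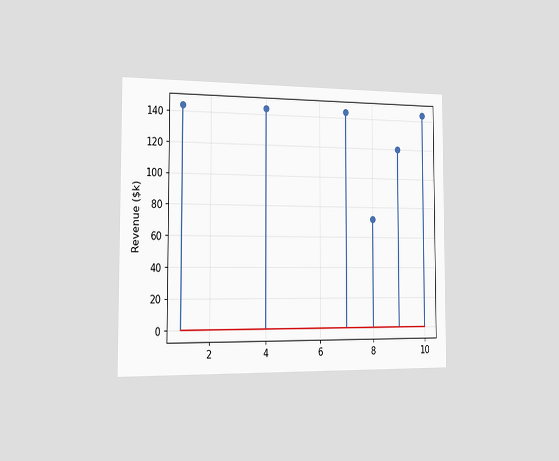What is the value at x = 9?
$120k

The chart is viewed slightly from the left. The stem at x=9 reaches $120k.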